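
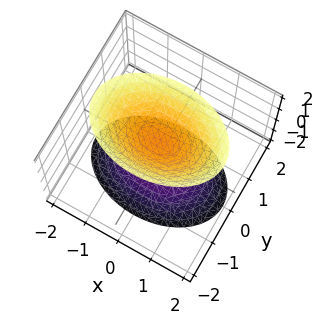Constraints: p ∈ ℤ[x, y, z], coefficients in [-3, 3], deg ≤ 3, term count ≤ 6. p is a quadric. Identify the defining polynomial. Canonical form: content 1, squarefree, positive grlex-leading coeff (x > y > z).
First, the picture has 2 separate pieces. Treating them together as one polynomial.
Then, the degree is 2 — two sheets facing apart; a quadric.
Next, symmetries: the z ↦ −z reflection is a symmetry, so z appears only in even powers; mirror symmetry y ↦ −y ⇒ only even powers of y; it's symmetric under x → −x, forcing even powers of x.
Then, checking where it meets the axes: no x-intercept at any integer in the box; the surface avoids every integer y-axis point in the box; among the integer gridlines, it crosses the z-axis at z ∈ {-1, 1}.
Finally, these observations pin down the coefficients.

x^2 + 2*y^2 - z^2 + 1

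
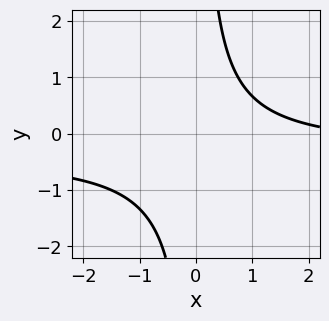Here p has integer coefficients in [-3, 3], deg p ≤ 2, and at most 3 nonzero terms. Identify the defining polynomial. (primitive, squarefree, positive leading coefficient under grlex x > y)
deg p = 2.
Observable constraints: no y-intercept at any integer in the box; the curve avoids every integer x-axis point in the box.
Assembling these constraints gives the stated polynomial.

3*x*y + x - 3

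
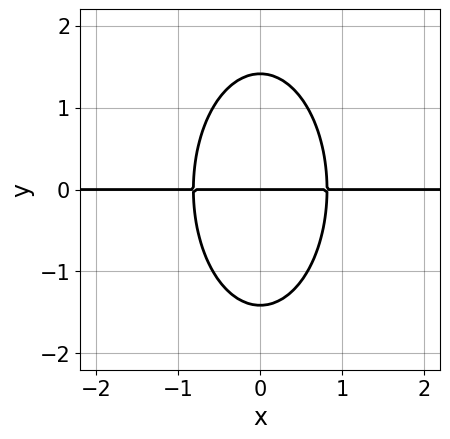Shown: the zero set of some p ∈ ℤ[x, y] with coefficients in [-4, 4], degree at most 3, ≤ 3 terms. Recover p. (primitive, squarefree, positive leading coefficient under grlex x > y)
3*x^2*y + y^3 - 2*y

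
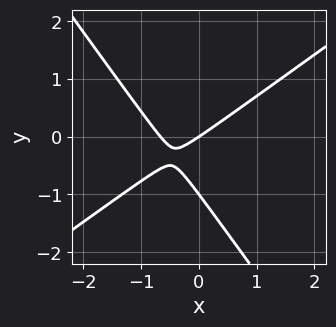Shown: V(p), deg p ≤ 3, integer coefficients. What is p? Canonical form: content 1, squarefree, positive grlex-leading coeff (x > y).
3*x^2 - 2*x*y - 3*y^2 + 2*x - 3*y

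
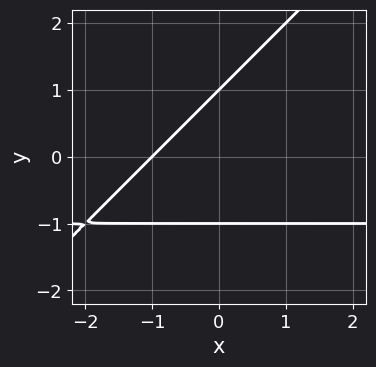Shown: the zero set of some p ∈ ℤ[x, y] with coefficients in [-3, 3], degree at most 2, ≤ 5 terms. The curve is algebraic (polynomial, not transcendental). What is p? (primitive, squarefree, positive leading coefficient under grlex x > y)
x*y - y^2 + x + 1

The degree is 2 — the shape is more complex than any degree-1 curve.
Against the integer gridlines: the y-axis gridline crossings are at y ∈ {-1, 1}; it crosses the x-axis at the gridline x = -1.
Solving for integer coefficients yields p as stated.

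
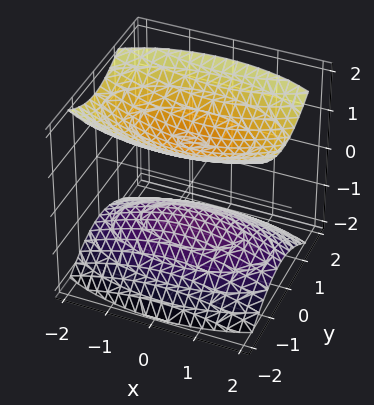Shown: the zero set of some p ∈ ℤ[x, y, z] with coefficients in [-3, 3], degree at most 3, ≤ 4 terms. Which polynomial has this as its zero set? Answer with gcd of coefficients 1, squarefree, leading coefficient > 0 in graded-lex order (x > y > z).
x^2 + 3*y^2 - 3*z^2 + 3

(a) The picture has 2 separate pieces. Treating them together as one polynomial.
(b) deg p = 2. Two separate bowl-shaped sheets opening away from each other; a quadric.
(c) Symmetries: mirror symmetry y ↦ −y ⇒ only even powers of y; it's symmetric under x → −x, forcing even powers of x; mirror symmetry z ↦ −z ⇒ only even powers of z.
(d) Checking where it meets the axes: the surface avoids every integer x-axis point in the box; it misses every integer gridline on the y-axis; the z-axis gridline crossings are at z ∈ {-1, 1}.
(e) Matching integer coefficients to the picture gives p.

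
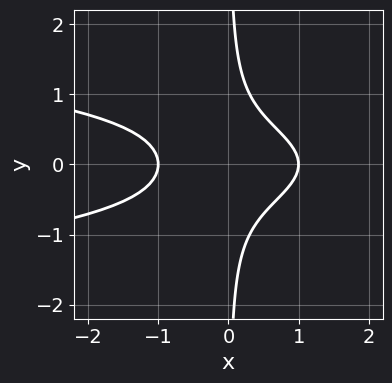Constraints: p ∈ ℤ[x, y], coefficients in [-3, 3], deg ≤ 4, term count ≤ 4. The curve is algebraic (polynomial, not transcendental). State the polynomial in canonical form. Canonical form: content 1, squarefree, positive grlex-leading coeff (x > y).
3*x*y^2 + x^2 - 1

1. Degree: no degree-2 curve has this shape, so deg p = 3.
2. Symmetries: the y ↦ −y reflection is a symmetry, so y appears only in even powers.
3. Reading off the gridlines: among the integer gridlines, it crosses the x-axis at x ∈ {-1, 1}; it misses every integer gridline on the y-axis.
4. Fitting integer coefficients to these (and the overall shape) gives p.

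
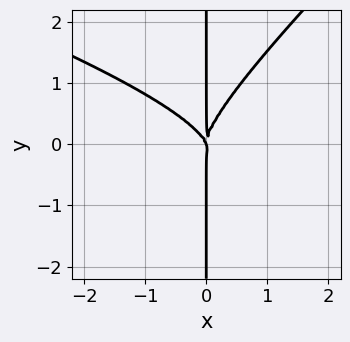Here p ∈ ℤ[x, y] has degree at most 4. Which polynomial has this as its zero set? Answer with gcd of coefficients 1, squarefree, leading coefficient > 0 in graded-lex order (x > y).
x^3*y + 2*x^2*y^2 - 3*x*y^3 + 3*x^3 + x^2*y

First, degree: a generic line meets the curve in up to 4 points, so deg p = 4.
Next, from the visible intercepts: it meets the x-axis at x = 0 (among the integer gridlines); every point of the y-axis in the box is on the curve.
Finally, fitting integer coefficients to these (and the overall shape) gives p.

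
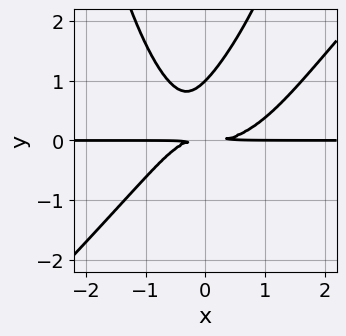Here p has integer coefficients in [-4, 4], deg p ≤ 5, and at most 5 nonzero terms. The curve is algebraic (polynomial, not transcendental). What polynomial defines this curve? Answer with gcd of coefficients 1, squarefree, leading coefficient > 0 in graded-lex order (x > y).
x^3*y - x^2*y^2 - x*y^2 + y^3 - y^2

(a) Degree: no degree-3 curve has this shape, so deg p = 4.
(b) Observable constraints: every point of the x-axis in the box is on the curve; it crosses the y-axis at the gridline y = 1.
(c) Together with the visible shape, these determine p as stated.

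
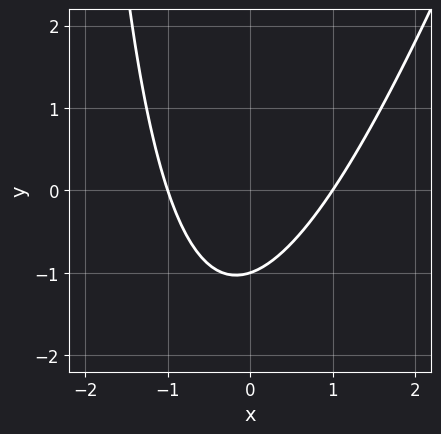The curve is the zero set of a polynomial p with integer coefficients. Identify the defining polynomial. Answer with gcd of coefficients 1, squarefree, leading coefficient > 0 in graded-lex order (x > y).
1. deg p = 2. The shape is more complex than any degree-1 curve.
2. From the visible intercepts: it crosses the y-axis at the gridline y = -1; the x-axis gridline crossings are at x ∈ {-1, 1}.
3. The integer polynomial consistent with all of this is the stated p.

3*x^2 - x*y - 3*y - 3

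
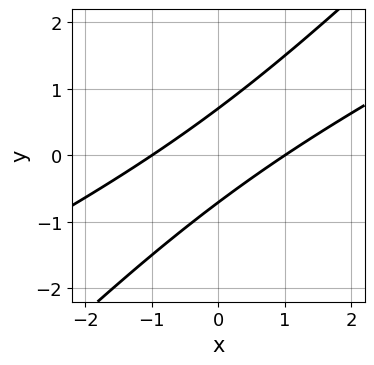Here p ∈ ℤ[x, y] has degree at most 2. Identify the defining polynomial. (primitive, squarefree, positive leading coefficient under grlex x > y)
The degree is 2 — no degree-1 curve has this shape.
Against the integer gridlines: the x-axis gridline crossings are at x ∈ {-1, 1}.
Assembling these constraints gives the stated polynomial.

x^2 - 3*x*y + 2*y^2 - 1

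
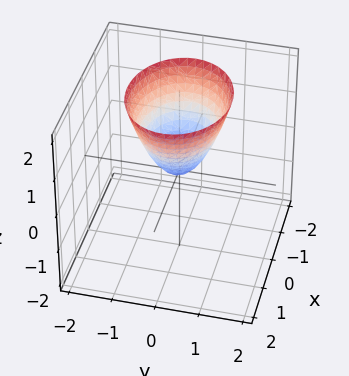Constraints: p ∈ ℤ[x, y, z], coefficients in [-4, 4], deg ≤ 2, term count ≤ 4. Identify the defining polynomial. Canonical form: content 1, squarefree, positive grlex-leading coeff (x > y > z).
2*x^2 + 3*y^2 - 2*z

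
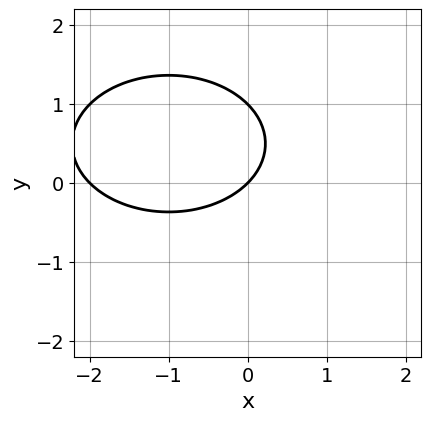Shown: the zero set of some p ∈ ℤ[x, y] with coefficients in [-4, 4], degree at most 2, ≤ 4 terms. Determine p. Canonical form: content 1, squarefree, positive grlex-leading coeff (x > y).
(a) The degree is 2 — no degree-1 curve has this shape.
(b) Against the integer gridlines: among the integer gridlines, it crosses the y-axis at y ∈ {0, 1}; the x-axis gridline crossings are at x ∈ {-2, 0}.
(c) Solving for integer coefficients yields p as stated.

x^2 + 2*y^2 + 2*x - 2*y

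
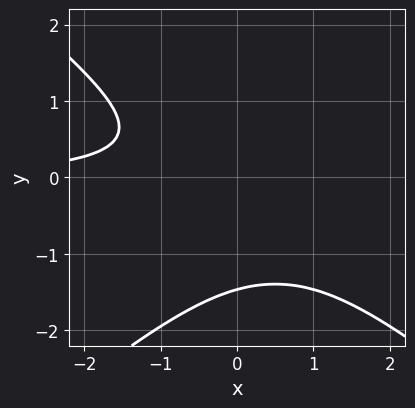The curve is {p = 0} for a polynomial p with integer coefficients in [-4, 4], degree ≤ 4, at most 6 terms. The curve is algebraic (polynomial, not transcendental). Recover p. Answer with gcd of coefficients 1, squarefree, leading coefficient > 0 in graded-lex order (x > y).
2*x^2*y - 3*y^3 - 2*x*y - 3*y^2 - 3

deg p = 3.
Against the integer gridlines: the curve avoids every integer x-axis point in the box.
Together with the visible shape, these determine p as stated.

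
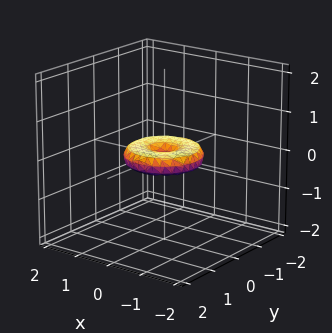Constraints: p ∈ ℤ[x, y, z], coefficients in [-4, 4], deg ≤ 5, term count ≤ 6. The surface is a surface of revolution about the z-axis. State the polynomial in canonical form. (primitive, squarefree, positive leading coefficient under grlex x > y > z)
x^4 + 2*x^2*y^2 + y^4 - x^2 - y^2 + 3*z^2

1. Degree: no degree-3 surface has this shape, so deg p = 4.
2. By symmetry, the surface is invariant under rotation about z: p = q(x² + y², z).
3. From the axis intercepts and sections: the x-axis gridline crossings are at x ∈ {-1, 0, 1}; one z-axis crossing is at z = 0.
4. The integer polynomial consistent with all of this is the stated p.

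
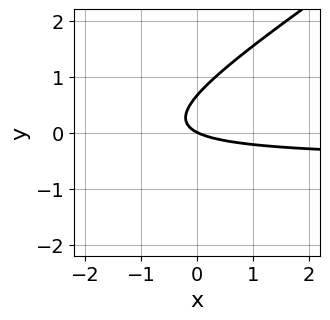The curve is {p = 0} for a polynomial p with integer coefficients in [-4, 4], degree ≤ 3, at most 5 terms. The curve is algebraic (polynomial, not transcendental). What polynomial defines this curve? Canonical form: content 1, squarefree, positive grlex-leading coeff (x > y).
2*x*y - 3*y^2 + x + 2*y

First, the degree is 2 — a generic line meets the curve in up to 2 points.
Next, reading off the gridlines: it crosses the x-axis at the gridline x = 0; one y-axis crossing is at y = 0.
Finally, fitting integer coefficients to these (and the overall shape) gives p.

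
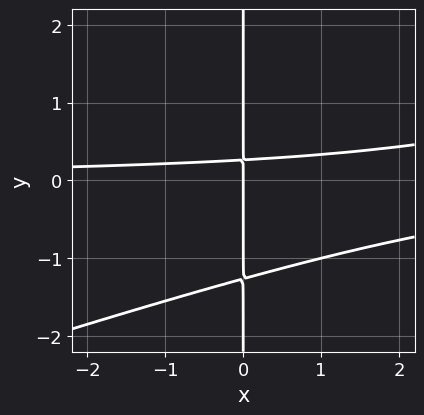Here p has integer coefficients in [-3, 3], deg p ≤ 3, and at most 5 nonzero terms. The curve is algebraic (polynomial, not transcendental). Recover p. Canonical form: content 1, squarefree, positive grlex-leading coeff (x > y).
First, deg p = 3. A generic line meets the curve in up to 3 points.
Then, against the integer gridlines: it meets the x-axis at x = 0 (among the integer gridlines); the visible y-axis segment lies entirely on the curve.
Finally, the integer polynomial consistent with all of this is the stated p.

x^2*y - 3*x*y^2 - 3*x*y + x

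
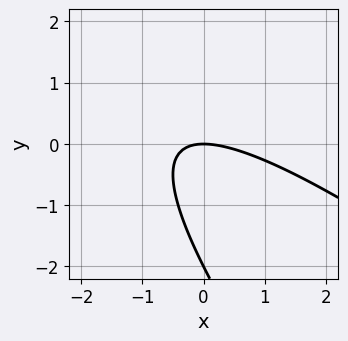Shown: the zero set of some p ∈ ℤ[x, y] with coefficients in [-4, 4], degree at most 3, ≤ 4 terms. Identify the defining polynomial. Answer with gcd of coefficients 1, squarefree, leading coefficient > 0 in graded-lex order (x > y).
First, deg p = 2. A generic line meets the curve in up to 2 points.
Next, from the visible intercepts: the y-axis gridline crossings are at y ∈ {-2, 0}; it meets the x-axis at x = 0 (among the integer gridlines).
Finally, putting this together gives p.

x^2 + 2*x*y + y^2 + 2*y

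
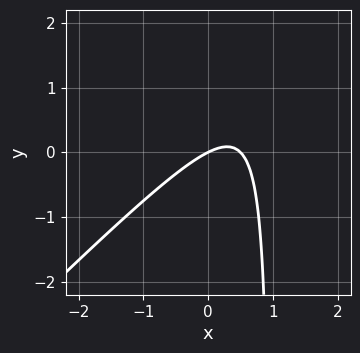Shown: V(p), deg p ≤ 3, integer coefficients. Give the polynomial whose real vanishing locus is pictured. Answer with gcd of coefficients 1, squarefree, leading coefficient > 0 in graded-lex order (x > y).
2*x^2 - 2*x*y - x + 2*y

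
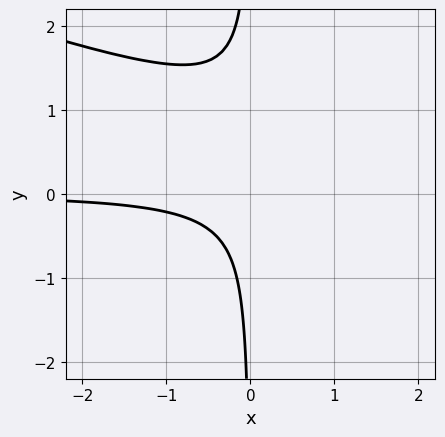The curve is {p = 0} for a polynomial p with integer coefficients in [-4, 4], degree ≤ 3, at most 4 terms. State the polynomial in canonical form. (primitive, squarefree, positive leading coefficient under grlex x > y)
x^2*y + 3*x*y^2 - 3*x*y + 1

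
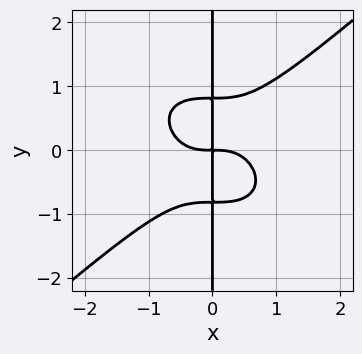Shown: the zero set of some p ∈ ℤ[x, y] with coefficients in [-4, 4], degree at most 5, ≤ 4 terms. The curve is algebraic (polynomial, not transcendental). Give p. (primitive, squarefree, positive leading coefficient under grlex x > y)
2*x^4 - 3*x*y^3 + 2*x*y

Degree: no degree-3 curve has this shape, so deg p = 4.
From the axis intercepts and sections: the visible y-axis segment lies entirely on the curve.
Matching integer coefficients to the picture gives p.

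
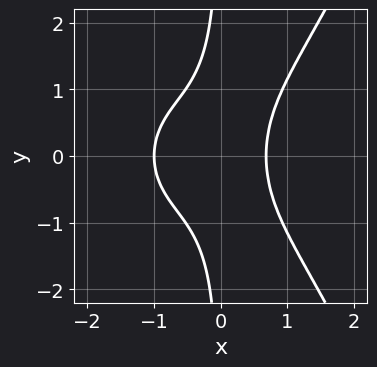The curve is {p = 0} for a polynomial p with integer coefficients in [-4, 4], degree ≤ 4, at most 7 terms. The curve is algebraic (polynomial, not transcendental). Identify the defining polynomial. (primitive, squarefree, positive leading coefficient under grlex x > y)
2*x^4 + 2*x^3 - 3*x*y^2 + 2*x^2 - 2

1. The degree is 4 — a generic line meets the curve in up to 4 points.
2. Symmetries: it's symmetric under y → −y, forcing even powers of y.
3. Checking where it meets the axes: it meets the x-axis at x = -1 (among the integer gridlines); it misses every integer gridline on the y-axis.
4. The integer polynomial consistent with all of this is the stated p.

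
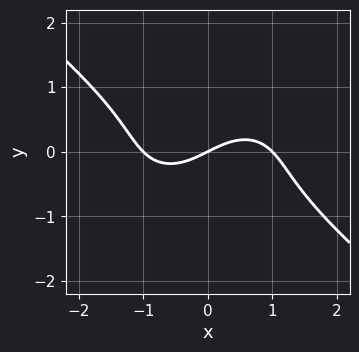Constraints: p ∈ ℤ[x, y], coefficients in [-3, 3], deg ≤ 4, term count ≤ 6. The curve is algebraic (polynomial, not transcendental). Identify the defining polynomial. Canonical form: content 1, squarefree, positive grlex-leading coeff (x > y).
First, deg p = 3.
Next, from the axis intercepts and sections: it crosses the y-axis at the gridline y = 0; among the integer gridlines, it crosses the x-axis at x ∈ {-1, 0, 1}.
Finally, solving for integer coefficients yields p as stated.

x^3 + 2*y^3 - x + 2*y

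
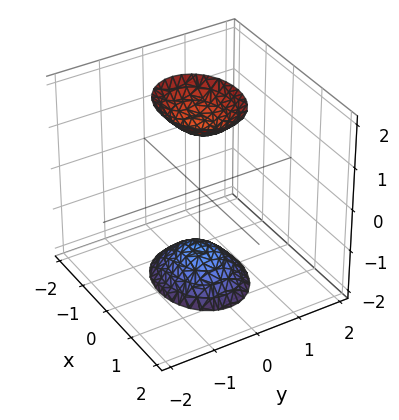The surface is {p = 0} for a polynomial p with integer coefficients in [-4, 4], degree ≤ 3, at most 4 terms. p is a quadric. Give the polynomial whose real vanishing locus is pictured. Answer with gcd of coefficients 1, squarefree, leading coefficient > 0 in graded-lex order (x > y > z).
1. The picture has 2 separate pieces. They look like related sheets of one shape, so recover p as a whole.
2. deg p = 2. Two sheets facing apart; a quadric.
3. Symmetries: it's symmetric under z → −z, forcing even powers of z; the x ↦ −x reflection is a symmetry, so x appears only in even powers; mirror symmetry y ↦ −y ⇒ only even powers of y.
4. From the axis intercepts and sections: no x-intercept at any integer in the box; the surface avoids every integer y-axis point in the box.
5. These observations pin down the coefficients.

2*x^2 + 3*y^2 - z^2 + 2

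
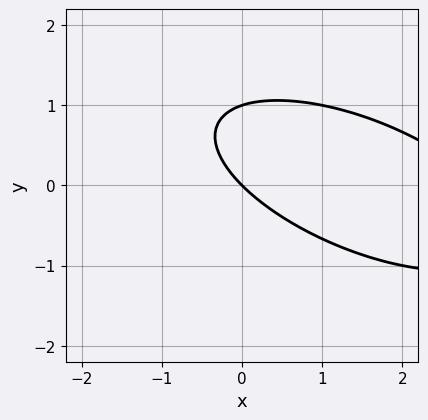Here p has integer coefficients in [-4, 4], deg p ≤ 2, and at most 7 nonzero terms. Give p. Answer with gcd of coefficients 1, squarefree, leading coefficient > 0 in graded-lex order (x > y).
x^2 + 2*x*y + 3*y^2 - 3*x - 3*y

(a) deg p = 2. The shape is more complex than any degree-1 curve.
(b) Against the integer gridlines: the y-axis gridline crossings are at y ∈ {0, 1}; it meets the x-axis at x = 0 (among the integer gridlines).
(c) Together with the visible shape, these determine p as stated.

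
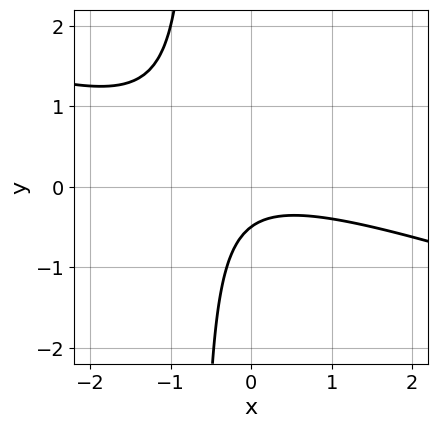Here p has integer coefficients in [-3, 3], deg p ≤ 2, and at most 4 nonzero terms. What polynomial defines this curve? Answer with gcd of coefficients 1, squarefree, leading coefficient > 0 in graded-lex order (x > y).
x^2 + 3*x*y + 2*y + 1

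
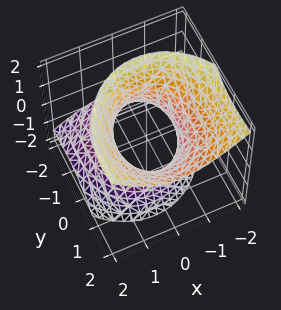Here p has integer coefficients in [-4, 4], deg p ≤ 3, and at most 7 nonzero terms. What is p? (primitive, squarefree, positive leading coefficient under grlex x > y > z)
(a) The degree is 2 — no degree-1 surface has this shape.
(b) Observable constraints: the surface avoids every integer z-axis point in the box; among the integer gridlines, it crosses the x-axis at x ∈ {-1, 1}.
(c) Fitting integer coefficients to these (and the overall shape) gives p.

3*x^2 + x*z + 2*y^2 - 3*y*z - 2*z^2 - 3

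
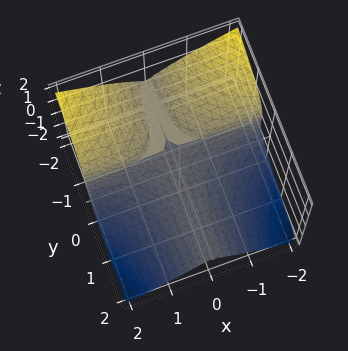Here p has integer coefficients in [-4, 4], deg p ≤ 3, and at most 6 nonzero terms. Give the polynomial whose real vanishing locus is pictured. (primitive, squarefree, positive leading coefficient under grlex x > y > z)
The degree is 3 — the shape is more complex than any degree-2 surface.
From the axis intercepts and sections: the visible y-axis segment lies entirely on the surface.
Assembling these constraints gives the stated polynomial.

2*x^2*y + 3*z^3 + x^2 + 2*z^2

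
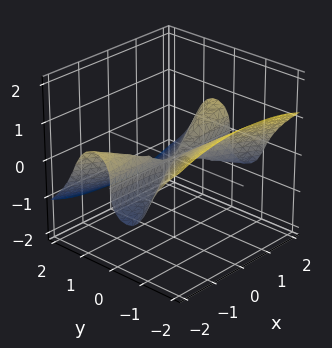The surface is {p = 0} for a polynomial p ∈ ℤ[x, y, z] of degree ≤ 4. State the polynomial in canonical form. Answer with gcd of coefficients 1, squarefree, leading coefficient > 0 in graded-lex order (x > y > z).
First, degree: a generic line meets the surface in up to 3 points, so deg p = 3.
Next, observable constraints: it meets the y-axis at y = 0 (among the integer gridlines); the visible x-axis segment lies entirely on the surface; one z-axis crossing is at z = 0.
Finally, together with the visible shape, these determine p as stated.

x^2*y - 3*y^3 - 3*y^2*z - 3*z^3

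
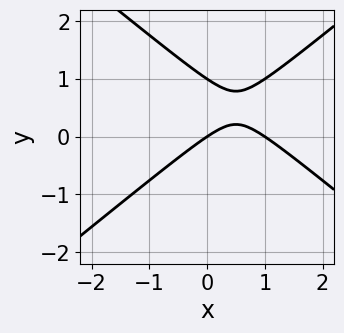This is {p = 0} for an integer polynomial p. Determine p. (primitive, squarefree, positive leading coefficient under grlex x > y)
(a) Degree: a generic line meets the curve in up to 2 points, so deg p = 2.
(b) Observable constraints: the x-axis gridline crossings are at x ∈ {0, 1}; the y-axis gridline crossings are at y ∈ {0, 1}.
(c) Matching integer coefficients to the picture gives p.

2*x^2 - 3*y^2 - 2*x + 3*y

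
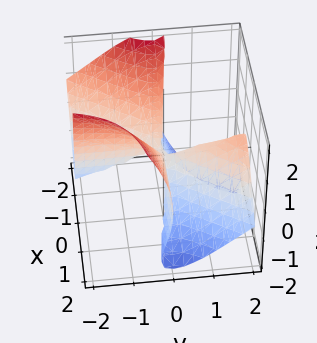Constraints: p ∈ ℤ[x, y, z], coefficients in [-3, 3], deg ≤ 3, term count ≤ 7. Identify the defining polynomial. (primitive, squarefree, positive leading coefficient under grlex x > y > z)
3*x^2*y - 2*x*y^2 + 3*x*y*z + x*z^2 + z^3

(a) deg p = 3.
(b) Reading off the gridlines: every point of the y-axis in the box is on the surface; one z-axis crossing is at z = 0; the visible x-axis segment lies entirely on the surface.
(c) The integer polynomial consistent with all of this is the stated p.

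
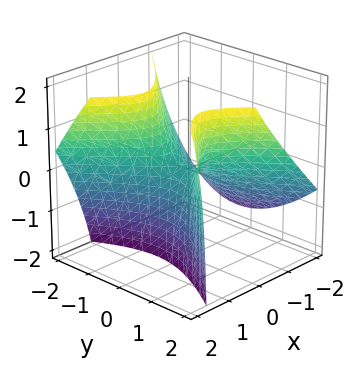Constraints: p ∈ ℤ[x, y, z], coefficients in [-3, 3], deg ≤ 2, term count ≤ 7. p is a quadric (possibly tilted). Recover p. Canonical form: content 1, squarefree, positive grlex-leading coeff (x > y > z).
3*x^2 - 3*x*z - 2*y^2 + y*z + 2*z

The degree is 2 — the shape is more complex than any degree-1 surface.
Observable constraints: it meets the x-axis at x = 0 (among the integer gridlines); one z-axis crossing is at z = 0; it crosses the y-axis at the gridline y = 0.
Solving for integer coefficients yields p as stated.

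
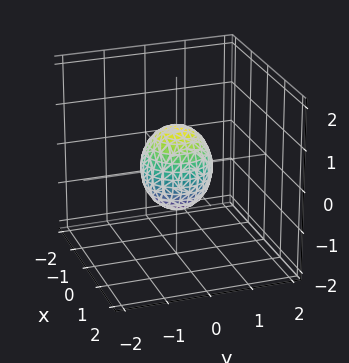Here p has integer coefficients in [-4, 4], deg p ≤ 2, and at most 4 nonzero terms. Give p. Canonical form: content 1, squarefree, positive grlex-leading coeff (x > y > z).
(a) The degree is 2 — bounded and convex; a quadric.
(b) Symmetries: the z ↦ −z reflection is a symmetry, so z appears only in even powers; the z-axis is an axis of rotation, so x and y enter only as x² + y².
(c) Checking where it meets the axes: the z-axis gridline crossings are at z ∈ {-1, 1}; a circular section at z = 0 has radius between 0 and 1.
(d) Together with the visible shape, these determine p as stated.

3*x^2 + 3*y^2 + 2*z^2 - 2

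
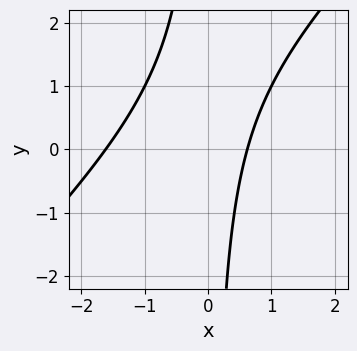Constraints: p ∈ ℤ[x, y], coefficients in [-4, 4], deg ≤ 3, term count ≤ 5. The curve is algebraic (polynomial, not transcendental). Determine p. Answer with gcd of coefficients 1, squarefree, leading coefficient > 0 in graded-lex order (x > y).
1. Degree: no degree-1 curve has this shape, so deg p = 2.
2. Against the integer gridlines: no y-intercept at any integer in the box.
3. Putting this together gives p.

x^2 - x*y + x - 1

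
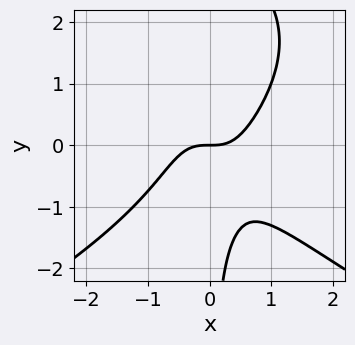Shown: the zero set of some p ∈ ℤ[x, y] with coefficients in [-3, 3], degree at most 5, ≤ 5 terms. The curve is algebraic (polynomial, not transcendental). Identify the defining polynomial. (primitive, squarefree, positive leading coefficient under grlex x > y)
First, degree: the shape is more complex than any degree-3 curve, so deg p = 4.
Next, from the axis intercepts and sections: one y-axis crossing is at y = 0; it crosses the x-axis at the gridline x = 0.
Finally, together with the visible shape, these determine p as stated.

x*y^3 + 3*x^3 - 2*x*y^2 - 2*y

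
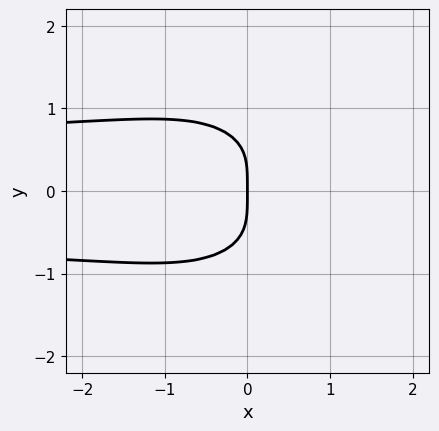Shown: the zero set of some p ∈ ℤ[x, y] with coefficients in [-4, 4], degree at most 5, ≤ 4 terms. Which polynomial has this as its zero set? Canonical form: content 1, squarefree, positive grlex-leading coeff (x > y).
3*x^2*y^2 + 3*y^4 - x^2 + 3*x

(a) deg p = 4. The shape is more complex than any degree-3 curve.
(b) Symmetries: it's symmetric under y → −y, forcing even powers of y.
(c) Against the integer gridlines: it crosses the y-axis at the gridline y = 0; one x-axis crossing is at x = 0.
(d) Solving for integer coefficients yields p as stated.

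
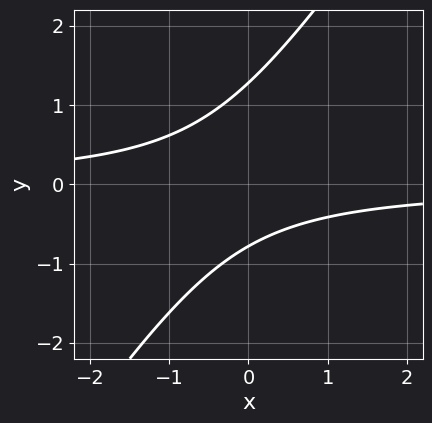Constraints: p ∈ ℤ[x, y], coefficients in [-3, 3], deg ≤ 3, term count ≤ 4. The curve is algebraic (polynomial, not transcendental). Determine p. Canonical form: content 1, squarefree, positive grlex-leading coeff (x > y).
1. Degree: a generic line meets the curve in up to 2 points, so deg p = 2.
2. From the visible intercepts: no x-intercept at any integer in the box.
3. Matching integer coefficients to the picture gives p.

3*x*y - 2*y^2 + y + 2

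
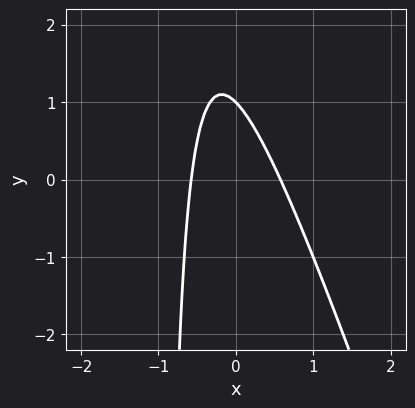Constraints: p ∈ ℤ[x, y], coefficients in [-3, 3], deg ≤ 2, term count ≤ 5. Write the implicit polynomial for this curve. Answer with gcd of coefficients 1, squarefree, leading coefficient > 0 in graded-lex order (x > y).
3*x^2 + x*y + y - 1

1. The degree is 2 — no degree-1 curve has this shape.
2. Against the integer gridlines: it crosses the y-axis at the gridline y = 1.
3. Matching integer coefficients to the picture gives p.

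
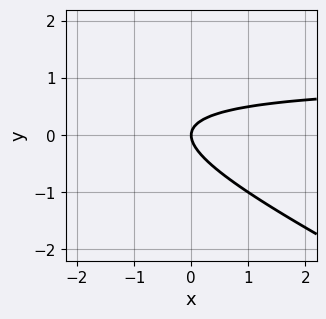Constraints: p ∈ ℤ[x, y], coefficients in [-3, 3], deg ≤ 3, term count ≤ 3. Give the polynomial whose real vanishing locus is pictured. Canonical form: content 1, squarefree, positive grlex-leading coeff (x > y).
x*y + 2*y^2 - x

1. The degree is 2 — no degree-1 curve has this shape.
2. Against the integer gridlines: one y-axis crossing is at y = 0; it meets the x-axis at x = 0 (among the integer gridlines).
3. Putting this together gives p.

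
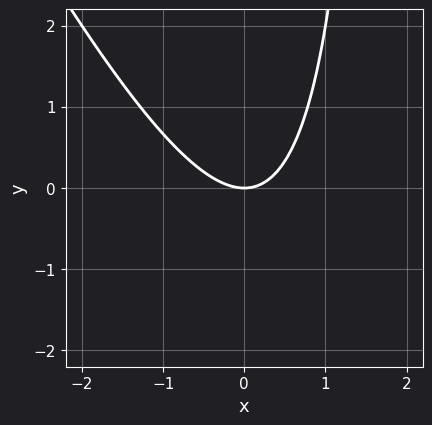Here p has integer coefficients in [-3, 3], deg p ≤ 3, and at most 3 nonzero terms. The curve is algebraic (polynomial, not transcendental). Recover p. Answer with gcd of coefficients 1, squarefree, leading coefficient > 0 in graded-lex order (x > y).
The degree is 2 — no degree-1 curve has this shape.
From the visible intercepts: it crosses the x-axis at the gridline x = 0; it meets the y-axis at y = 0 (among the integer gridlines).
Fitting integer coefficients to these (and the overall shape) gives p.

2*x^2 + x*y - 2*y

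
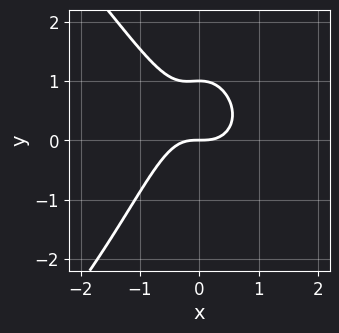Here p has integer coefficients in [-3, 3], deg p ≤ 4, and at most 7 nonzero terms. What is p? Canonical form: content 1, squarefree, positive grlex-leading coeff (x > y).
x^4 - x^2*y^2 - 3*x^3 - 2*y^2 + 2*y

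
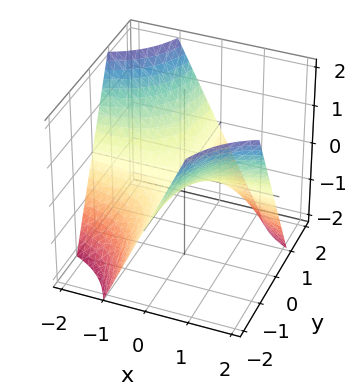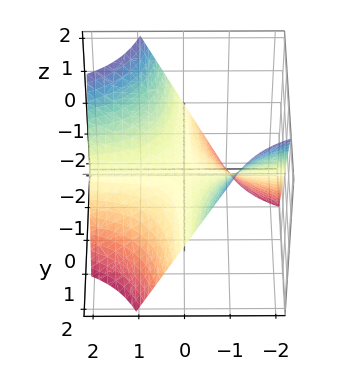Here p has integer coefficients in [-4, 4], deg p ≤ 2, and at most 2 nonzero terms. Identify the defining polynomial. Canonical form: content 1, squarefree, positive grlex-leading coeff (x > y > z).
x*y + z

First, deg p = 2. A hyperbolic paraboloid; a quadric.
Then, from the visible intercepts: the visible y-axis segment lies entirely on the surface; it meets the z-axis at z = 0 (among the integer gridlines).
Finally, matching integer coefficients to the picture gives p. Check: (2, 0, 0) on the x-axis lies on the surface, and p(2, 0, 0) = 0. ✓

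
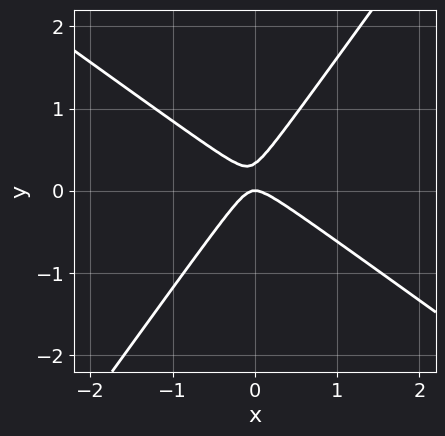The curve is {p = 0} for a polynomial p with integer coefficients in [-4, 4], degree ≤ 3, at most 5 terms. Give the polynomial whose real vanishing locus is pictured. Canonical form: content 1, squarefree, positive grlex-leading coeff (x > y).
1. deg p = 2.
2. Reading off the gridlines: it crosses the x-axis at the gridline x = 0; it meets the y-axis at y = 0 (among the integer gridlines).
3. Assembling these constraints gives the stated polynomial.

3*x^2 + 2*x*y - 3*y^2 + y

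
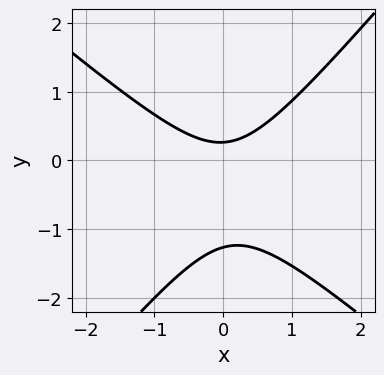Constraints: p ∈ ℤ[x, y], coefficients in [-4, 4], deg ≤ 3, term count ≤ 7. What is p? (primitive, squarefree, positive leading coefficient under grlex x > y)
(a) deg p = 2.
(b) From the visible intercepts: it misses every integer gridline on the x-axis.
(c) Matching integer coefficients to the picture gives p.

3*x^2 + x*y - 3*y^2 - 3*y + 1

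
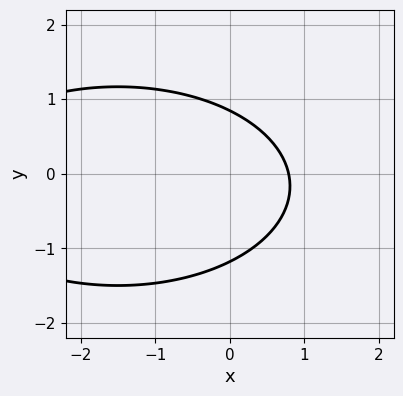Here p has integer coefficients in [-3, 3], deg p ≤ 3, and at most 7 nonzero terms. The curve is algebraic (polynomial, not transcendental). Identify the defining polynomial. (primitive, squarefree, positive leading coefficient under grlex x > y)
x^2 + 3*y^2 + 3*x + y - 3

1. deg p = 2. No degree-1 curve has this shape.
2. Solving for integer coefficients yields p as stated.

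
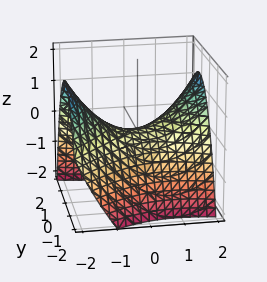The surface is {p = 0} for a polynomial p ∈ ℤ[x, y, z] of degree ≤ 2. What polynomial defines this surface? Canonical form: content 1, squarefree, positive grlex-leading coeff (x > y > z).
x^2 + x*y - 2*y^2 - 3*z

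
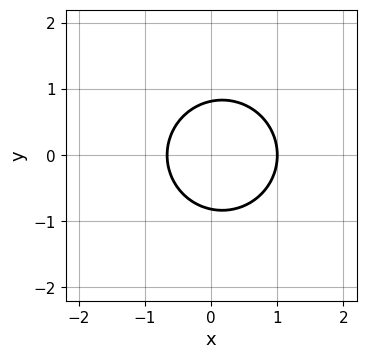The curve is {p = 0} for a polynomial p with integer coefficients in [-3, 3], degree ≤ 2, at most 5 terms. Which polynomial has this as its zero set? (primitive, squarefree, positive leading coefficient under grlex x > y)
3*x^2 + 3*y^2 - x - 2

Degree: a generic line meets the curve in up to 2 points, so deg p = 2.
Symmetries: it's symmetric under y → −y, forcing even powers of y.
Reading off the gridlines: it crosses the x-axis at the gridline x = 1.
Together with the visible shape, these determine p as stated.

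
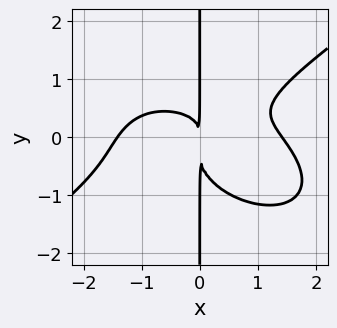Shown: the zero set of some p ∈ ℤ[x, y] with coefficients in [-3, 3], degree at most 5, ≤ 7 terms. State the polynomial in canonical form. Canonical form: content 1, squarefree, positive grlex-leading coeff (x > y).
1. Degree: a generic line meets the curve in up to 4 points, so deg p = 4.
2. Checking where it meets the axes: the visible y-axis segment lies entirely on the curve.
3. Together with the visible shape, these determine p as stated.

x^4 - 3*x*y^3 + 2*x^2*y - x*y^2 - 2*x^2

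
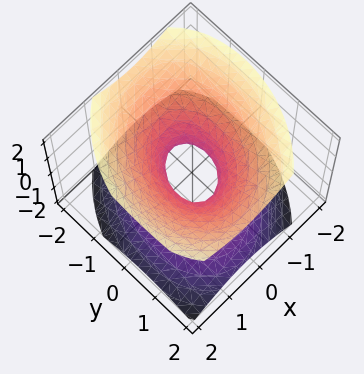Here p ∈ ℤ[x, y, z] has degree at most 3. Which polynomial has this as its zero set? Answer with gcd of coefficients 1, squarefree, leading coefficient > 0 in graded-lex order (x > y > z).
(a) The degree is 2 — a generic line meets the surface in up to 2 points.
(b) Observable constraints: it misses every integer gridline on the z-axis.
(c) These observations pin down the coefficients.

3*x^2 - x*y + 2*y^2 - 3*z^2 - 1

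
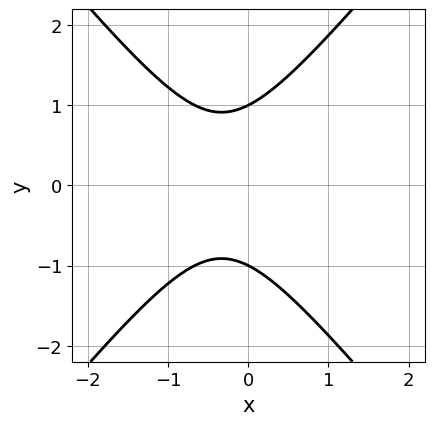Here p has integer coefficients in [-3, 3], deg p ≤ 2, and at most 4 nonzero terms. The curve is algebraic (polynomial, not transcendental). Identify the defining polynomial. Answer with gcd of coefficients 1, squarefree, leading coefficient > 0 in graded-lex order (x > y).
3*x^2 - 2*y^2 + 2*x + 2

First, degree: the shape is more complex than any degree-1 curve, so deg p = 2.
Then, symmetries: mirror symmetry y ↦ −y ⇒ only even powers of y.
Then, checking where it meets the axes: it misses every integer gridline on the x-axis; the y-axis gridline crossings are at y ∈ {-1, 1}.
Finally, matching integer coefficients to the picture gives p.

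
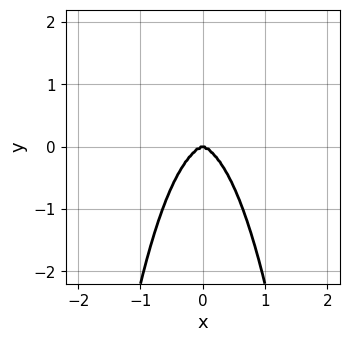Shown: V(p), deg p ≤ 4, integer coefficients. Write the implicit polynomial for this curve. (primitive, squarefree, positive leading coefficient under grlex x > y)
x^4 + 2*x^2*y^2 + y^3

(a) Degree: a generic line meets the curve in up to 4 points, so deg p = 4.
(b) Symmetries: the x ↦ −x reflection is a symmetry, so x appears only in even powers.
(c) Reading off the gridlines: it crosses the x-axis at the gridline x = 0; it meets the y-axis at y = 0 (among the integer gridlines).
(d) The integer polynomial consistent with all of this is the stated p.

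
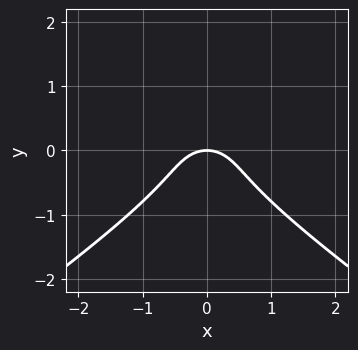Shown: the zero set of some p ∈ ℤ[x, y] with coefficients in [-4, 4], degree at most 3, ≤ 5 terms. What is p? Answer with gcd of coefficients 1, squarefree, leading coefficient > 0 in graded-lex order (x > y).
x^2*y - 2*y^3 - x^2 - y

(a) The degree is 3 — no degree-2 curve has this shape.
(b) Symmetries: the x ↦ −x reflection is a symmetry, so x appears only in even powers.
(c) Observable constraints: it crosses the y-axis at the gridline y = 0; one x-axis crossing is at x = 0.
(d) Solving for integer coefficients yields p as stated.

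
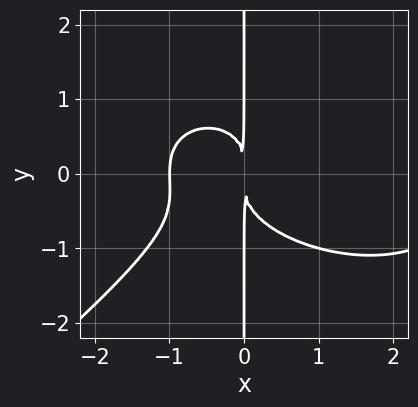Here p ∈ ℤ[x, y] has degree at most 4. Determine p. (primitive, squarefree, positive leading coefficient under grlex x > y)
x^4 + x^2*y^2 - 3*x*y^3 - 2*x^3 - 3*x^2

(a) Degree: the shape is more complex than any degree-3 curve, so deg p = 4.
(b) Checking where it meets the axes: it crosses the x-axis at the gridline x = -1; the visible y-axis segment lies entirely on the curve.
(c) Together with the visible shape, these determine p as stated.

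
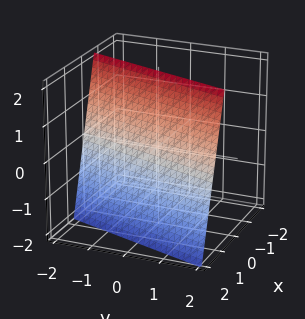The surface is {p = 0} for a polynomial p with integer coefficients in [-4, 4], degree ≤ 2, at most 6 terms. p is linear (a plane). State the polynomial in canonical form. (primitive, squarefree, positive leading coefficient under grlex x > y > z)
3*x - y + z - 2

(a) The degree is 1 — the surface is flat (a plane).
(b) From the axis intercepts and sections: it crosses the y-axis at the gridline y = -2; one z-axis crossing is at z = 2.
(c) Assembling these constraints gives the stated polynomial.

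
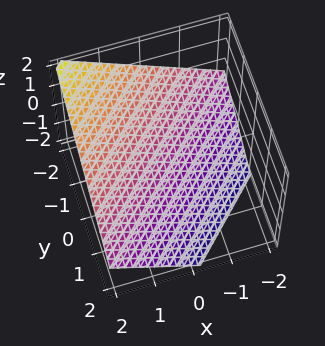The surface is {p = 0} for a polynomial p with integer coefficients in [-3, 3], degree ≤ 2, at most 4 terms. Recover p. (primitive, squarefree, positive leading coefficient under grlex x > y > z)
2*x - 2*y - 3*z - 2

(a) The degree is 1 — every cross-section is a straight line — this is a plane.
(b) Checking where it meets the axes: it crosses the x-axis at the gridline x = 1; one y-axis crossing is at y = -1.
(c) The integer polynomial consistent with all of this is the stated p.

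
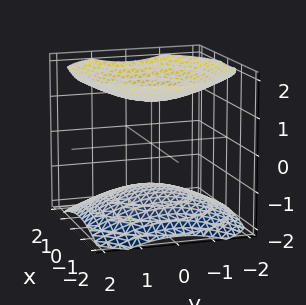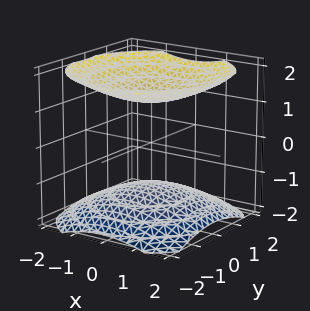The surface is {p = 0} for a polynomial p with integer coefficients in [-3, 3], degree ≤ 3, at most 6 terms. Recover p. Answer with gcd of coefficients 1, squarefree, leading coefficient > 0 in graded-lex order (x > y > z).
x^2 + y^2 - 2*z^2 + 3

There are 2 components.
Degree: two sheets facing apart; a quadric, so deg p = 2.
Symmetries: mirror symmetry z ↦ −z ⇒ only even powers of z; rotational symmetry about the z-axis ⇒ p depends on x, y only through x² + y².
From the axis intercepts and sections: the surface avoids every integer y-axis point in the box; the surface avoids every integer x-axis point in the box.
Assembling these constraints gives the stated polynomial.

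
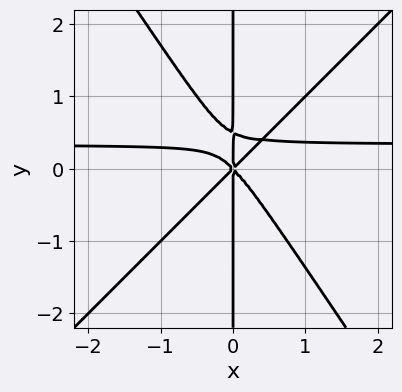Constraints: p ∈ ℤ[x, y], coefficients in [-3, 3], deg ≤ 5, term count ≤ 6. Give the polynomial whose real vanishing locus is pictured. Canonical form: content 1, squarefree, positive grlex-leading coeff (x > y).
1. deg p = 4. The shape is more complex than any degree-3 curve.
2. From the axis intercepts and sections: it crosses the x-axis at the gridline x = 0; every point of the y-axis in the box is on the curve.
3. Putting this together gives p.

3*x^3*y - x^2*y^2 - 2*x*y^3 - x^3 + x*y^2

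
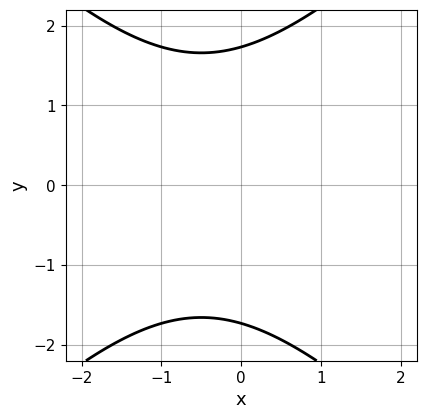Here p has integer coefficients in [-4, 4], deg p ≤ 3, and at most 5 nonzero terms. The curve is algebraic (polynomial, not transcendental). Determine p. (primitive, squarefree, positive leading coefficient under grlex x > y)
1. Degree: the shape is more complex than any degree-1 curve, so deg p = 2.
2. Symmetries: mirror symmetry y ↦ −y ⇒ only even powers of y.
3. From the axis intercepts and sections: it misses every integer gridline on the x-axis.
4. Together with the visible shape, these determine p as stated.

x^2 - y^2 + x + 3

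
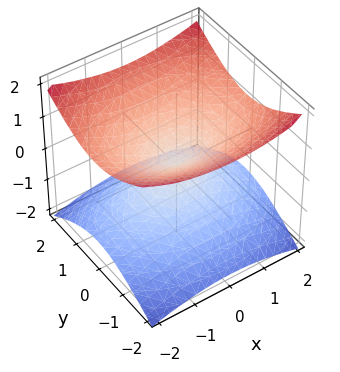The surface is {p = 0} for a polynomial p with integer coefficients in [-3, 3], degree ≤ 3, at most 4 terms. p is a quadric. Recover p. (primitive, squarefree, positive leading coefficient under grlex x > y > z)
x^2 + 2*y^2 - 3*z^2

(a) Degree: two nappes meeting at a single point; a quadric, so deg p = 2.
(b) Symmetries: the x ↦ −x reflection is a symmetry, so x appears only in even powers; it's symmetric under y → −y, forcing even powers of y; it's symmetric under z → −z, forcing even powers of z.
(c) Observable constraints: it meets the y-axis at y = 0 (among the integer gridlines); one z-axis crossing is at z = 0; it crosses the x-axis at the gridline x = 0.
(d) Together with the visible shape, these determine p as stated.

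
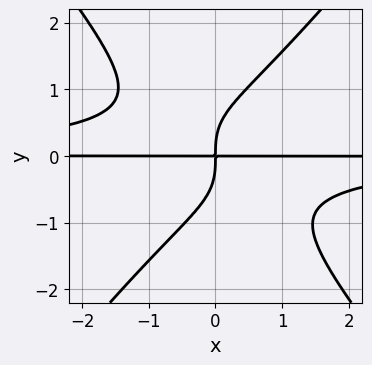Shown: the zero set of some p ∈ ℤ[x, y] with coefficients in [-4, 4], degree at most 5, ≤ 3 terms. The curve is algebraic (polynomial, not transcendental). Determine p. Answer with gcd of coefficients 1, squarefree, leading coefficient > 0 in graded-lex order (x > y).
3*x^2*y^2 - 2*y^4 + 3*x*y

(a) Degree: no degree-3 curve has this shape, so deg p = 4.
(b) Observable constraints: the visible x-axis segment lies entirely on the curve.
(c) These observations pin down the coefficients.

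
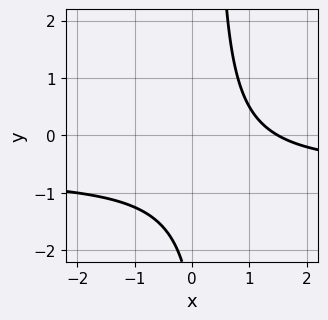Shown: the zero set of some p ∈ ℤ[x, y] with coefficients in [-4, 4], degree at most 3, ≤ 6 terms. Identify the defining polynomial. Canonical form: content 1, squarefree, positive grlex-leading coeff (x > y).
The degree is 2 — the shape is more complex than any degree-1 curve.
Observable constraints: it misses every integer gridline on the y-axis.
Together with the visible shape, these determine p as stated.

3*x*y + 2*x - y - 3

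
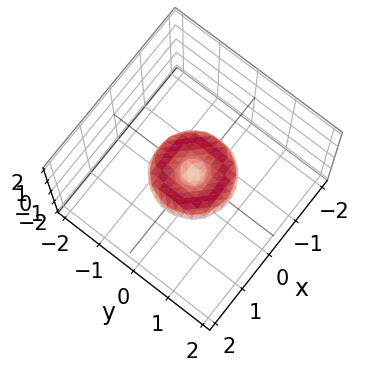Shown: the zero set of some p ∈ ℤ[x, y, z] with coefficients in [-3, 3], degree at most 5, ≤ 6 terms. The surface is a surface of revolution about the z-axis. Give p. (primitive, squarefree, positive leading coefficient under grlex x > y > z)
x^4 + 2*x^2*y^2 + y^4 - x^2 - y^2 + 2*z^2

1. Degree: no degree-3 surface has this shape, so deg p = 4.
2. By symmetry, the surface is invariant under rotation about z: p = q(x² + y², z).
3. Observable constraints: the x-axis gridline crossings are at x ∈ {-1, 0, 1}; a circular section at z = 0 has radius exactly 1; among the integer gridlines, it crosses the y-axis at y ∈ {-1, 0, 1}; one z-axis crossing is at z = 0.
4. Assembling these constraints gives the stated polynomial.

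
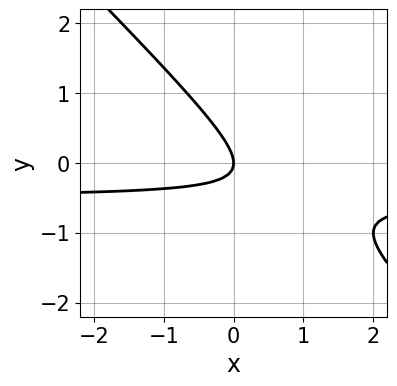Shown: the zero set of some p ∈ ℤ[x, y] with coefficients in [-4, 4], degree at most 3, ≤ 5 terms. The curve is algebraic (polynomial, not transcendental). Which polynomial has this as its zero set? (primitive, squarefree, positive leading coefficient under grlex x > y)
2*x*y + 2*y^2 + x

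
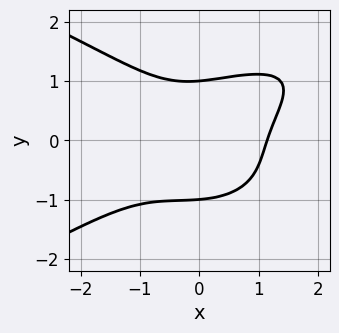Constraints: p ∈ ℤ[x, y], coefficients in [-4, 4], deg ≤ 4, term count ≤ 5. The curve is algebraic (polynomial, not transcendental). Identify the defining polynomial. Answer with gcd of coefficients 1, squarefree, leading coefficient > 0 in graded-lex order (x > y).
1. Degree: no degree-3 curve has this shape, so deg p = 4.
2. From the axis intercepts and sections: among the integer gridlines, it crosses the y-axis at y ∈ {-1, 1}.
3. These observations pin down the coefficients.

x*y^3 - 3*y^4 - 2*x^3 + 2*x^2*y + 3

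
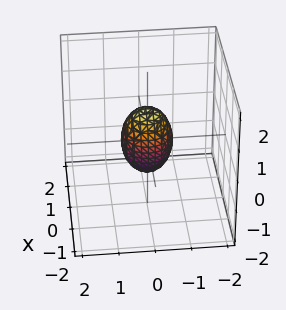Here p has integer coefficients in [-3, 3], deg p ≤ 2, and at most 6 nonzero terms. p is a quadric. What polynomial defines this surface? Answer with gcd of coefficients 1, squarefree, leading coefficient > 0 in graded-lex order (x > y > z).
Degree: bounded and convex; a quadric, so deg p = 2.
Symmetries: the z ↦ −z reflection is a symmetry, so z appears only in even powers; the surface is invariant under rotation about z: p = q(x² + y², z).
From the visible intercepts: the z-axis gridline crossings are at z ∈ {-1, 1}; a circular section at z = 0 has radius between 0 and 1.
Fitting integer coefficients to these (and the overall shape) gives p.

2*x^2 + 2*y^2 + z^2 - 1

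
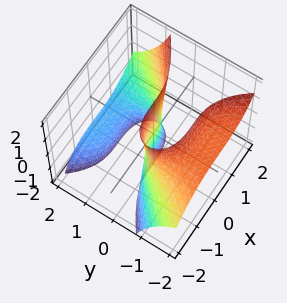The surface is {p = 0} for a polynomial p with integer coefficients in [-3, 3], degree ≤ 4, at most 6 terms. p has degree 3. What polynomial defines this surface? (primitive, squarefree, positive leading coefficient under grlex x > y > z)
(a) The degree is 3 — the shape is more complex than any degree-2 surface.
(b) From the visible intercepts: one x-axis crossing is at x = 0; the visible z-axis segment lies entirely on the surface; one y-axis crossing is at y = 0.
(c) These observations pin down the coefficients.

x^3 - y^3 - 3*y^2*z - y*z^2 - 2*y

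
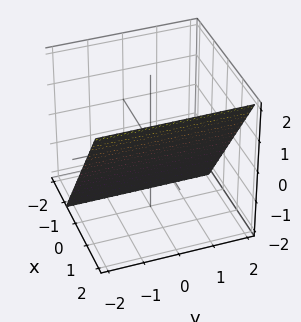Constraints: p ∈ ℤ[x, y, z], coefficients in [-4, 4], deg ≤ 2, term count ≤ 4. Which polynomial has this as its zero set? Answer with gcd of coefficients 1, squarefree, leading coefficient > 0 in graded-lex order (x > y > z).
3*x - 2*z - 2

1. The degree is 1 — every cross-section is a straight line — this is a plane.
2. Checking where it meets the axes: it crosses the z-axis at the gridline z = -1; the surface avoids every integer y-axis point in the box.
3. Assembling these constraints gives the stated polynomial.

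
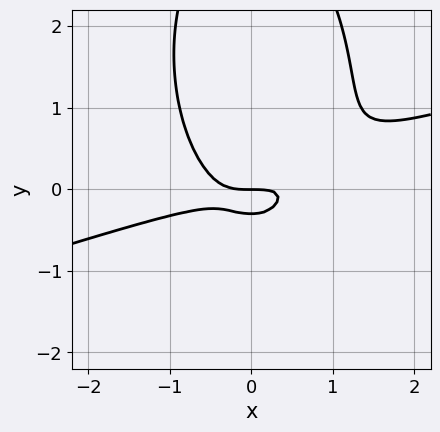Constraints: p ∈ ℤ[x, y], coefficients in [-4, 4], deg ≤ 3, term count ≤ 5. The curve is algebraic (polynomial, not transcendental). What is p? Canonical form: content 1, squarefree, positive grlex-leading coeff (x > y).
x^3 - 3*x^2*y - y^3 + 3*y^2 + y

deg p = 3. The shape is more complex than any degree-2 curve.
Against the integer gridlines: one y-axis crossing is at y = 0; one x-axis crossing is at x = 0.
Solving for integer coefficients yields p as stated.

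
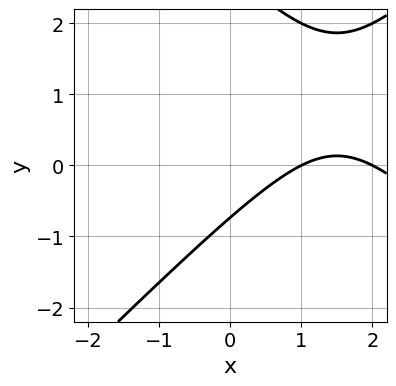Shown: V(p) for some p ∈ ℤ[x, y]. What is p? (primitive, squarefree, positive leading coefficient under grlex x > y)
(a) The degree is 2 — the shape is more complex than any degree-1 curve.
(b) Observable constraints: the x-axis gridline crossings are at x ∈ {1, 2}.
(c) These observations pin down the coefficients.

x^2 - y^2 - 3*x + 2*y + 2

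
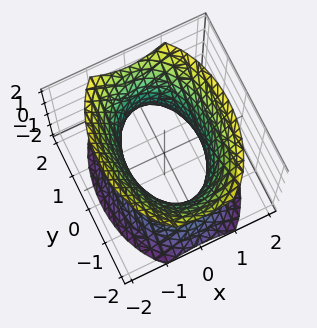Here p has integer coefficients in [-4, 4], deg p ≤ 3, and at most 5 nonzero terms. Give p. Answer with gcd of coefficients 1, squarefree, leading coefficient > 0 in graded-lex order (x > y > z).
2*x^2 + y^2 - z^2 - 2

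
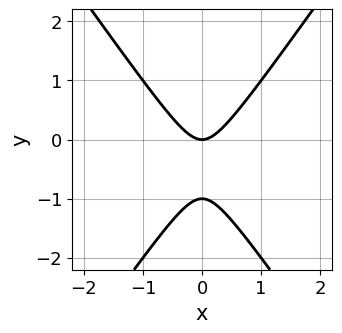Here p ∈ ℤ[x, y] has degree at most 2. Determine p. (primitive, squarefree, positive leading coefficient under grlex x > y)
(a) Degree: the shape is more complex than any degree-1 curve, so deg p = 2.
(b) Symmetries: it's symmetric under x → −x, forcing even powers of x.
(c) Reading off the gridlines: one x-axis crossing is at x = 0; among the integer gridlines, it crosses the y-axis at y ∈ {-1, 0}.
(d) Fitting integer coefficients to these (and the overall shape) gives p.

2*x^2 - y^2 - y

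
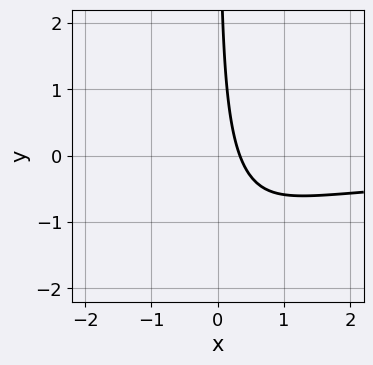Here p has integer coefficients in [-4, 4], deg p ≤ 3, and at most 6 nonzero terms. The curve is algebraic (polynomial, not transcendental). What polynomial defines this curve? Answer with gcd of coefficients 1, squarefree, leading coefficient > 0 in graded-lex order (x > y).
1. Degree: no degree-2 curve has this shape, so deg p = 3.
2. Checking where it meets the axes: no y-intercept at any integer in the box.
3. Putting this together gives p.

x^2*y + x*y^2 + 3*x*y + 3*x - 1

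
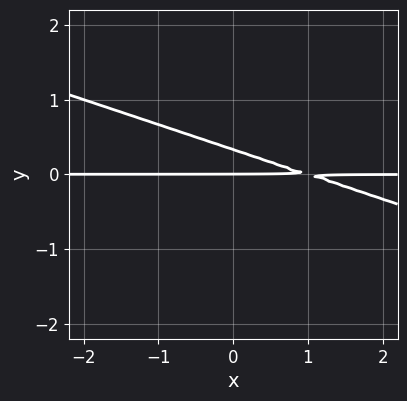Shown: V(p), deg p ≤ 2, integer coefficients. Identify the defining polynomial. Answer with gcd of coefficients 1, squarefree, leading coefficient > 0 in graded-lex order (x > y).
deg p = 2. A generic line meets the curve in up to 2 points.
Against the integer gridlines: it meets the y-axis at y = 0 (among the integer gridlines); every point of the x-axis in the box is on the curve.
These observations pin down the coefficients.

x*y + 3*y^2 - y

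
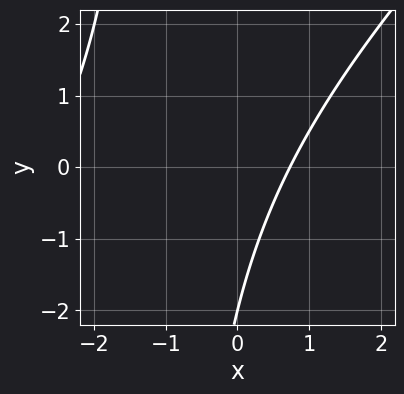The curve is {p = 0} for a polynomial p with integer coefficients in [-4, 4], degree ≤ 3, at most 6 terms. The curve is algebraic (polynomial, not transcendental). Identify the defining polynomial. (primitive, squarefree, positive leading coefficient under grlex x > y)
x^2 - x*y + 2*x - y - 2

(a) Degree: no degree-1 curve has this shape, so deg p = 2.
(b) From the axis intercepts and sections: it crosses the y-axis at the gridline y = -2.
(c) Matching integer coefficients to the picture gives p.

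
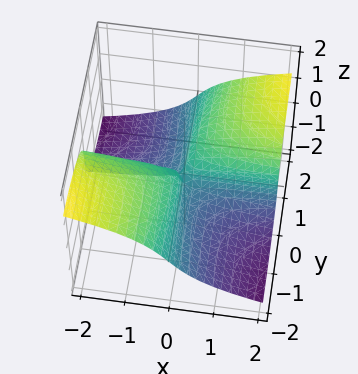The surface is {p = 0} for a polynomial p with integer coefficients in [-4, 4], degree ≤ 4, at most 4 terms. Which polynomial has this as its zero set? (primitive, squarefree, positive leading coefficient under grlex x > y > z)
First, degree: the shape is more complex than any degree-2 surface, so deg p = 3.
Then, observable constraints: the visible x-axis segment lies entirely on the surface; the visible y-axis segment lies entirely on the surface.
Finally, fitting integer coefficients to these (and the overall shape) gives p.

y^2*z + 3*z^3 - 3*x*y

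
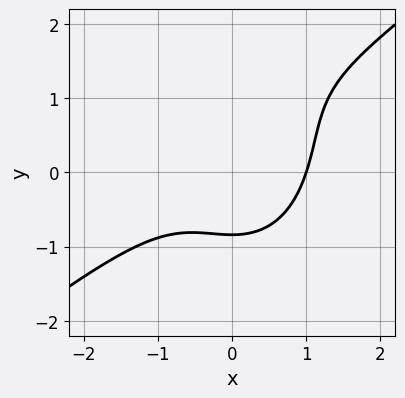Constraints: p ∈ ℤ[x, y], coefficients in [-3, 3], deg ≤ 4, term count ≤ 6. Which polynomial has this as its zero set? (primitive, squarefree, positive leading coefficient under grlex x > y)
2*x^3 - 2*x^2*y - y^3 + 2*y^2 - 2

First, degree: no degree-2 curve has this shape, so deg p = 3.
Next, observable constraints: it crosses the x-axis at the gridline x = 1.
Finally, these observations pin down the coefficients.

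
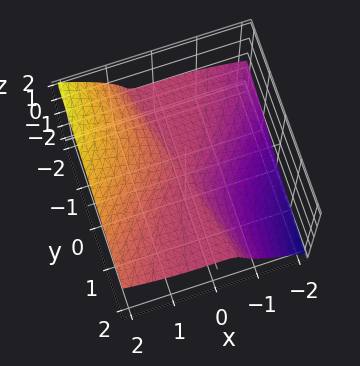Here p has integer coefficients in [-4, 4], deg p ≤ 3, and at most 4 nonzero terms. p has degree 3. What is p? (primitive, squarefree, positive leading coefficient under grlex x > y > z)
x^3 - 3*x*y*z - y^2*z - 3*z^3

The degree is 3 — a generic line meets the surface in up to 3 points.
From the axis intercepts and sections: it crosses the z-axis at the gridline z = 0; one x-axis crossing is at x = 0; the visible y-axis segment lies entirely on the surface.
Together with the visible shape, these determine p as stated.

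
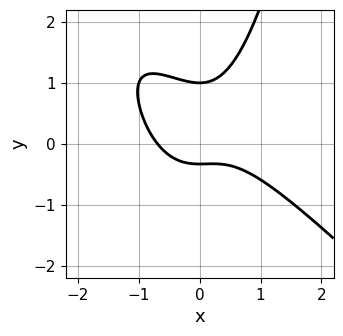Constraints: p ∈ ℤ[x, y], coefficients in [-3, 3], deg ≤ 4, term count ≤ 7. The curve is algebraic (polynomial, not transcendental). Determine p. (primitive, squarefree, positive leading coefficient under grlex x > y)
1. deg p = 3. A generic line meets the curve in up to 3 points.
2. Checking where it meets the axes: it crosses the y-axis at the gridline y = 1.
3. Solving for integer coefficients yields p as stated.

3*x^3 + 3*x^2*y - 3*y^2 + 2*y + 1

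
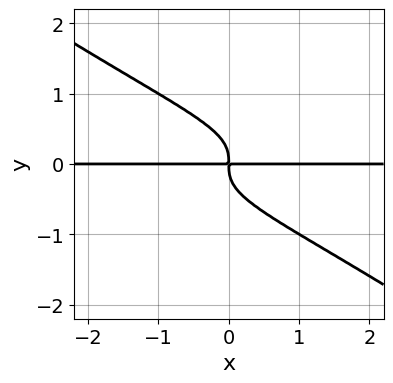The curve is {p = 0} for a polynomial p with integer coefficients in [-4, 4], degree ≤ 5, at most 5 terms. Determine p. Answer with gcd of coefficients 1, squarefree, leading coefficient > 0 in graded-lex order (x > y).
2*x*y^3 + 3*y^4 + x*y

deg p = 4. The shape is more complex than any degree-3 curve.
From the axis intercepts and sections: the visible x-axis segment lies entirely on the curve.
Fitting integer coefficients to these (and the overall shape) gives p.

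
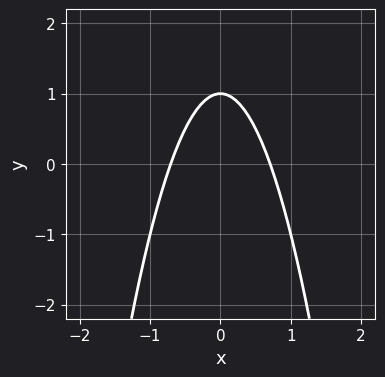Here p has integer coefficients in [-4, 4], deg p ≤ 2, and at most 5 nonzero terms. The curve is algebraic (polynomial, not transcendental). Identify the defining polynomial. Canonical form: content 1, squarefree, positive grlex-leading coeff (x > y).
1. Degree: the shape is more complex than any degree-1 curve, so deg p = 2.
2. Symmetries: it's symmetric under x → −x, forcing even powers of x.
3. Checking where it meets the axes: it meets the y-axis at y = 1 (among the integer gridlines).
4. Putting this together gives p.

2*x^2 + y - 1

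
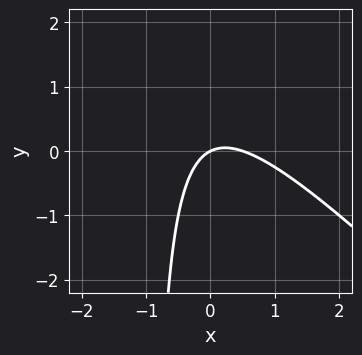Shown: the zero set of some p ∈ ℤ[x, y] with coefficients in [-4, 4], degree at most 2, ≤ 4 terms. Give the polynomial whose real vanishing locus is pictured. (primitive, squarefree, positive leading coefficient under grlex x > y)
2*x^2 + 2*x*y - x + 2*y

1. deg p = 2. The shape is more complex than any degree-1 curve.
2. Reading off the gridlines: one y-axis crossing is at y = 0; one x-axis crossing is at x = 0.
3. Fitting integer coefficients to these (and the overall shape) gives p.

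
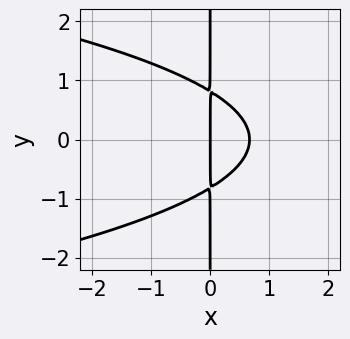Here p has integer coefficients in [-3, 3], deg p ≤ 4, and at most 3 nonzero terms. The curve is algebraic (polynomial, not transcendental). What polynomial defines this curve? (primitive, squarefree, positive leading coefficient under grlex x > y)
3*x*y^2 + 3*x^2 - 2*x

First, deg p = 3. No degree-2 curve has this shape.
Then, symmetries: it's symmetric under y → −y, forcing even powers of y.
Then, checking where it meets the axes: it meets the x-axis at x = 0 (among the integer gridlines); the visible y-axis segment lies entirely on the curve.
Finally, solving for integer coefficients yields p as stated.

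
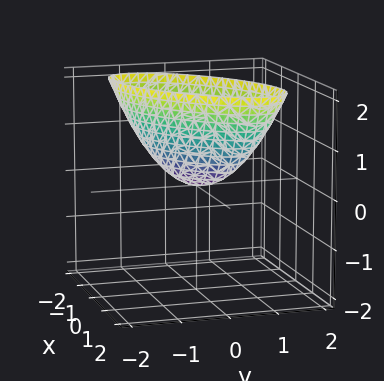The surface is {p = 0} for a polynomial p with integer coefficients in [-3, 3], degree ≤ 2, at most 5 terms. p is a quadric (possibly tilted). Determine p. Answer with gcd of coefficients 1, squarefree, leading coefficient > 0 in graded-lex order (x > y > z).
Degree: the shape is more complex than any degree-1 surface, so deg p = 2.
Observable constraints: one y-axis crossing is at y = 0; one x-axis crossing is at x = 0; one z-axis crossing is at z = 0.
Fitting integer coefficients to these (and the overall shape) gives p.

2*x^2 - 3*x*y + 3*y^2 - 2*z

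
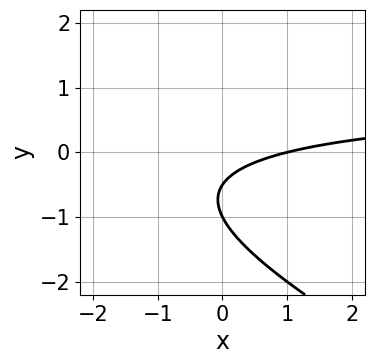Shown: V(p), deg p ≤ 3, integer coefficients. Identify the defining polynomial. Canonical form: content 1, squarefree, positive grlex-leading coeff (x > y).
x*y + 2*y^2 - x + 3*y + 1

First, degree: no degree-1 curve has this shape, so deg p = 2.
Next, from the axis intercepts and sections: it crosses the y-axis at the gridline y = -1; it crosses the x-axis at the gridline x = 1.
Finally, the integer polynomial consistent with all of this is the stated p.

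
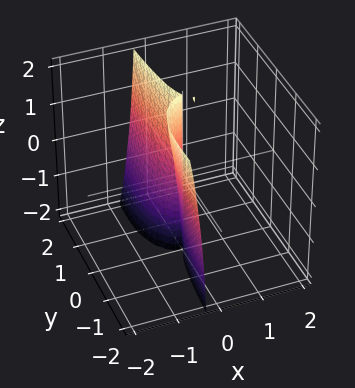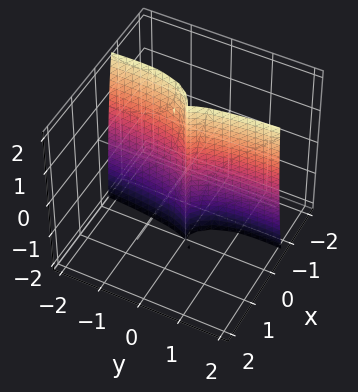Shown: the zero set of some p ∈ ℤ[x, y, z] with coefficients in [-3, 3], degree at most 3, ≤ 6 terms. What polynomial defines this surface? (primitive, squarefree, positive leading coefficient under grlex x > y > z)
deg p = 3.
Checking where it meets the axes: one x-axis crossing is at x = 0; it meets the y-axis at y = 0 (among the integer gridlines); the visible z-axis segment lies entirely on the surface.
Matching integer coefficients to the picture gives p.

3*x^3 + 2*x*y^2 + x*y*z + y^2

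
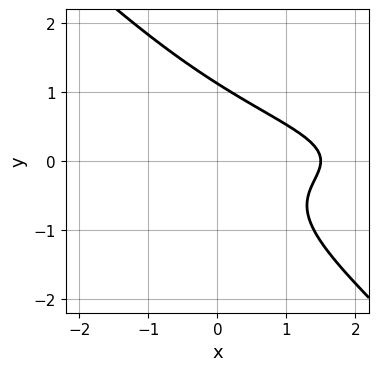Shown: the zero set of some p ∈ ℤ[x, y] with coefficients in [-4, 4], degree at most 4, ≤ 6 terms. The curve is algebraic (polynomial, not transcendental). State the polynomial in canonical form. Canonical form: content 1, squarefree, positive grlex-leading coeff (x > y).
(a) deg p = 3. A generic line meets the curve in up to 3 points.
(b) The integer polynomial consistent with all of this is the stated p.

3*x*y^2 + 3*y^3 - y^2 + 2*x - 3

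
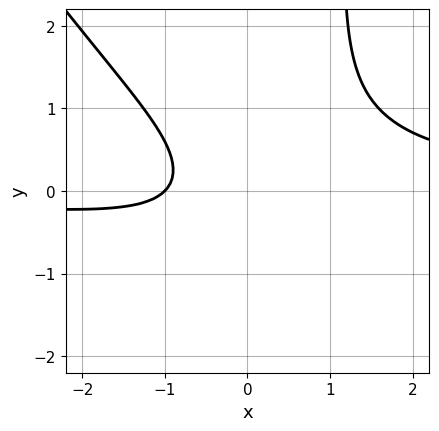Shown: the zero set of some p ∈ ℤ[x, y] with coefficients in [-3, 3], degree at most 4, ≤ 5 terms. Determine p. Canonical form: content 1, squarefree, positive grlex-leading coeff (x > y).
3*x^2*y + 2*x*y^2 - 3*y^2 - 3*x - 3

First, the degree is 3 — no degree-2 curve has this shape.
Next, from the axis intercepts and sections: it crosses the x-axis at the gridline x = -1; it misses every integer gridline on the y-axis.
Finally, the integer polynomial consistent with all of this is the stated p.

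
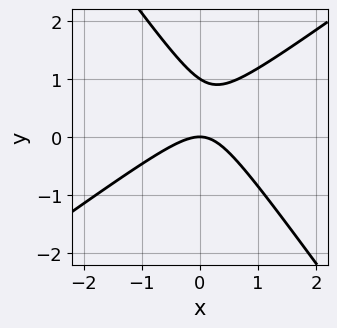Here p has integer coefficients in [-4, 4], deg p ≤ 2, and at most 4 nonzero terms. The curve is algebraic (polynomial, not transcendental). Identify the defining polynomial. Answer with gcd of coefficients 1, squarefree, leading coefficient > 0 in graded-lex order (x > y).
(a) The degree is 2 — no degree-1 curve has this shape.
(b) Against the integer gridlines: one x-axis crossing is at x = 0; among the integer gridlines, it crosses the y-axis at y ∈ {0, 1}.
(c) Fitting integer coefficients to these (and the overall shape) gives p.

3*x^2 - 2*x*y - 3*y^2 + 3*y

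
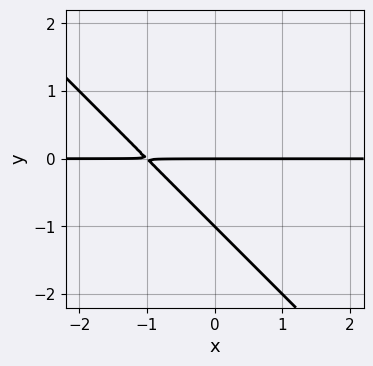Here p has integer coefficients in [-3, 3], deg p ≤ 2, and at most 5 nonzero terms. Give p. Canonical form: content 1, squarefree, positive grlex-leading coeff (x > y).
x*y + y^2 + y

1. deg p = 2. A generic line meets the curve in up to 2 points.
2. Against the integer gridlines: every point of the x-axis in the box is on the curve; the y-axis gridline crossings are at y ∈ {-1, 0}.
3. Assembling these constraints gives the stated polynomial.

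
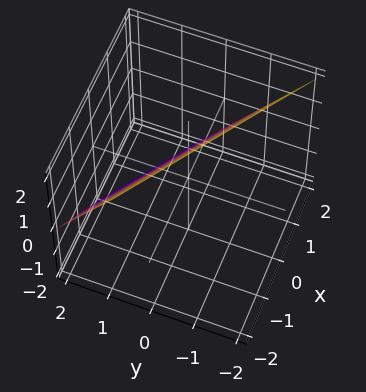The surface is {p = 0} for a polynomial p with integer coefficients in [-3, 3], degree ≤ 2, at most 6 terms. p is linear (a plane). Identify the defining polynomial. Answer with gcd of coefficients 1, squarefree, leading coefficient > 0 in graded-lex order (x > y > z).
The degree is 1 — every cross-section is a straight line — this is a plane.
Reading off the gridlines: it meets the x-axis at x = 1 (among the integer gridlines); it meets the z-axis at z = 1 (among the integer gridlines).
Fitting integer coefficients to these (and the overall shape) gives p.

2*x + 3*y + 2*z - 2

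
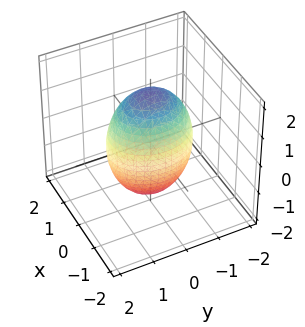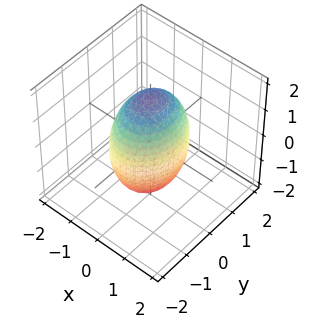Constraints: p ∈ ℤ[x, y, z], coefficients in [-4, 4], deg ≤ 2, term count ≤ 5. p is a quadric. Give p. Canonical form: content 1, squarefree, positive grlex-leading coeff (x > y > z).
(a) deg p = 2. A closed, bounded, convex surface; a quadric.
(b) Symmetries: it's symmetric under x → −x, forcing even powers of x; mirror symmetry z ↦ −z ⇒ only even powers of z; it's symmetric under y → −y, forcing even powers of y.
(c) Checking where it meets the axes: the x-axis gridline crossings are at x ∈ {-1, 1}.
(d) Matching integer coefficients to the picture gives p.

3*x^2 + 2*y^2 + z^2 - 3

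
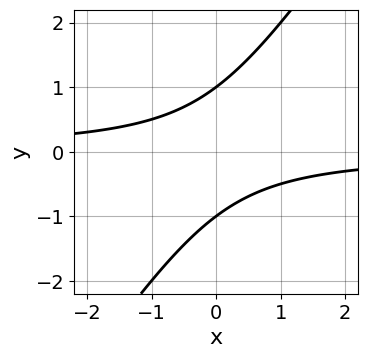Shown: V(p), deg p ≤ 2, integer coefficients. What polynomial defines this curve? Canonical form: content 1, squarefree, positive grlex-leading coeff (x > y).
3*x*y - 2*y^2 + 2

(a) Degree: a generic line meets the curve in up to 2 points, so deg p = 2.
(b) From the axis intercepts and sections: it misses every integer gridline on the x-axis; among the integer gridlines, it crosses the y-axis at y ∈ {-1, 1}.
(c) Solving for integer coefficients yields p as stated.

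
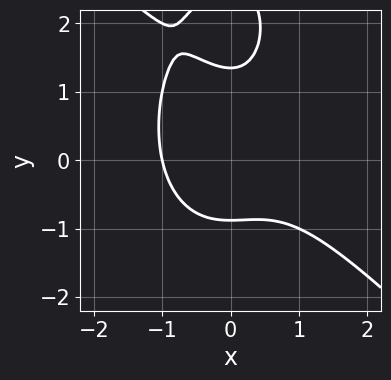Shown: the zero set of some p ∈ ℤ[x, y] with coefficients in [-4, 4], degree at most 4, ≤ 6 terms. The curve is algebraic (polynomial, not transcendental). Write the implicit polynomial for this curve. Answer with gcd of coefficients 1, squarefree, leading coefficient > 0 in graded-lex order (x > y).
3*x^3 + 2*x^2*y + y^3 - 3*y^2 + 3

1. deg p = 3. A generic line meets the curve in up to 3 points.
2. Against the integer gridlines: it meets the x-axis at x = -1 (among the integer gridlines).
3. Solving for integer coefficients yields p as stated.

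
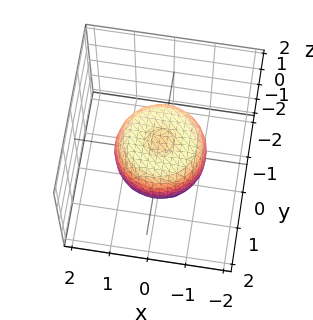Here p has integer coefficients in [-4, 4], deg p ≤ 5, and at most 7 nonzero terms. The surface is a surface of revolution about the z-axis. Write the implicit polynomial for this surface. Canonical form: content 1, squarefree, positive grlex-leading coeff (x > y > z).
2*x^4 + 4*x^2*y^2 + 2*y^4 - 2*x^2 - 2*y^2 + 2*z^2 - 1

1. deg p = 4. No degree-3 surface has this shape.
2. Symmetries: the surface is invariant under rotation about z: p = q(x² + y², z).
3. Observable constraints: a circular section at z = 0 has radius between 1 and 2.
4. These observations pin down the coefficients.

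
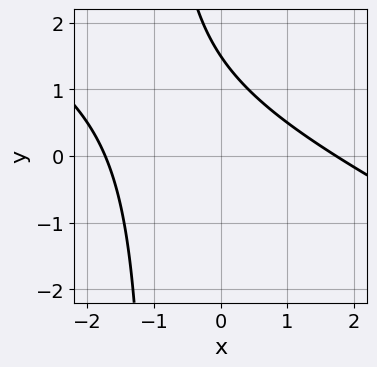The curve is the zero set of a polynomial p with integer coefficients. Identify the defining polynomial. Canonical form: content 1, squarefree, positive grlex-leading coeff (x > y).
x^2 + 2*x*y + 2*y - 3

(a) The degree is 2 — no degree-1 curve has this shape.
(b) Matching integer coefficients to the picture gives p.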